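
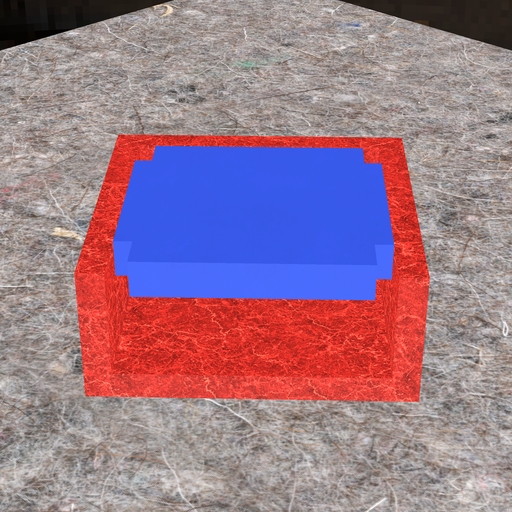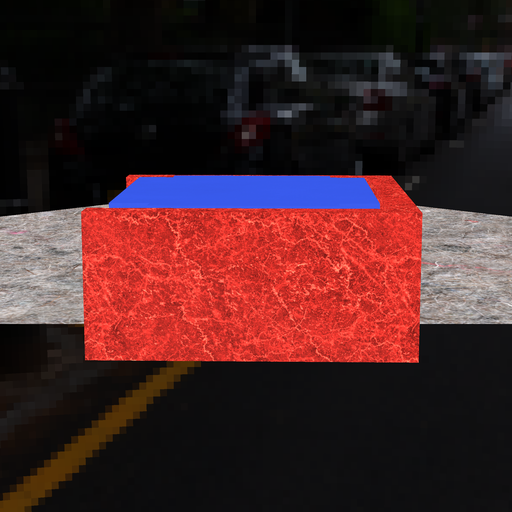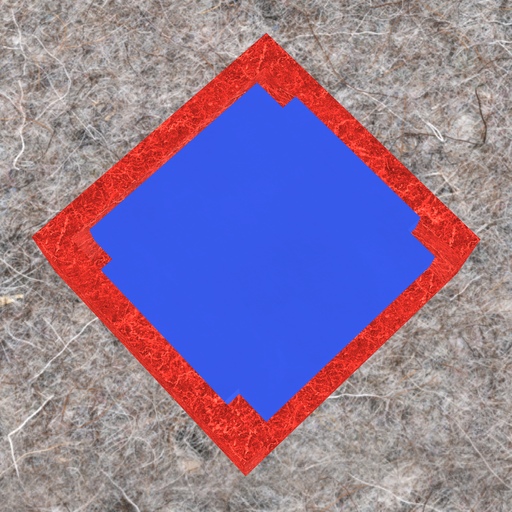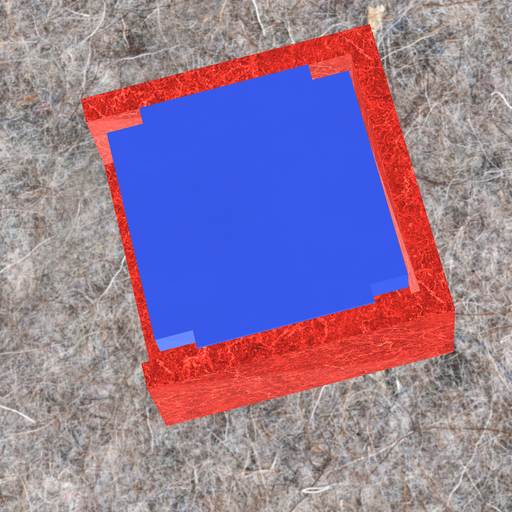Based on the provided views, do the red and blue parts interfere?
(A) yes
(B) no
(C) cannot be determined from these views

(B) no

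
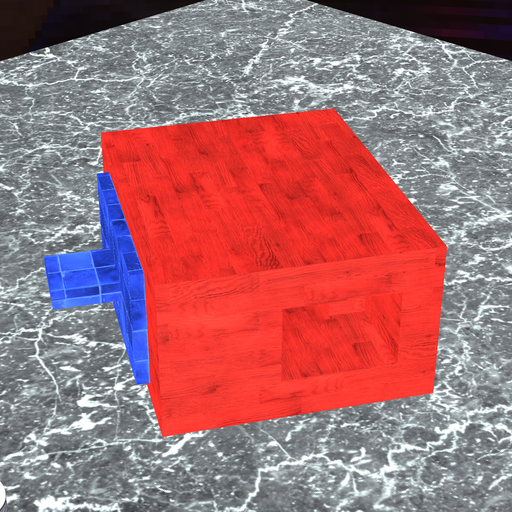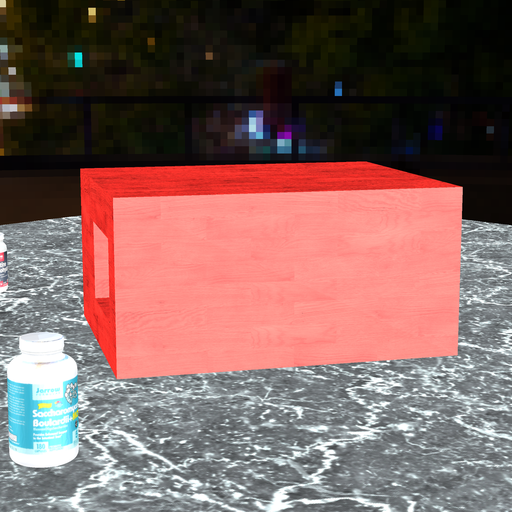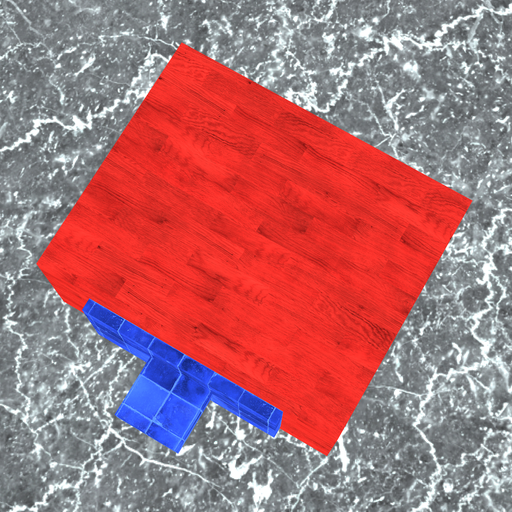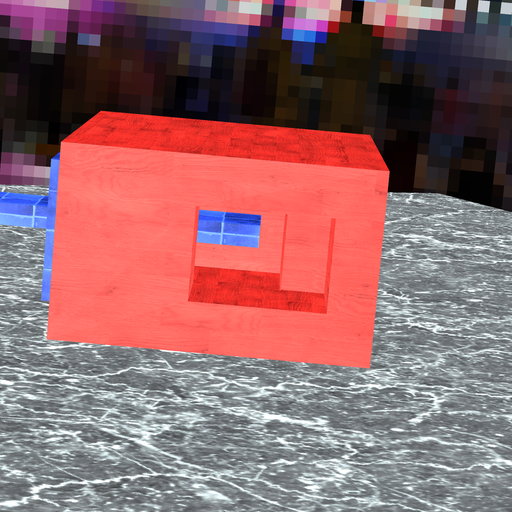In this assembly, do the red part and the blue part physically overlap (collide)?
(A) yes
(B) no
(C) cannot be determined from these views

(B) no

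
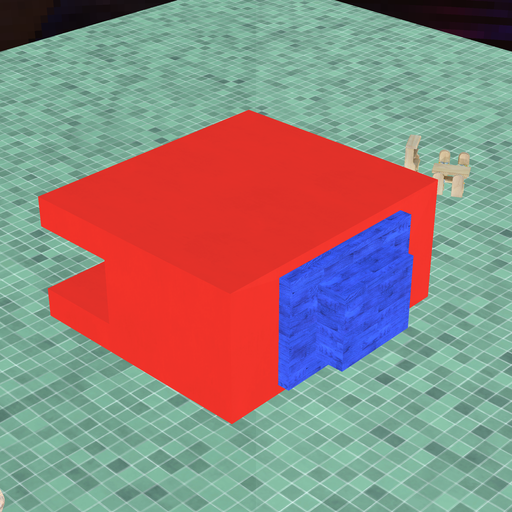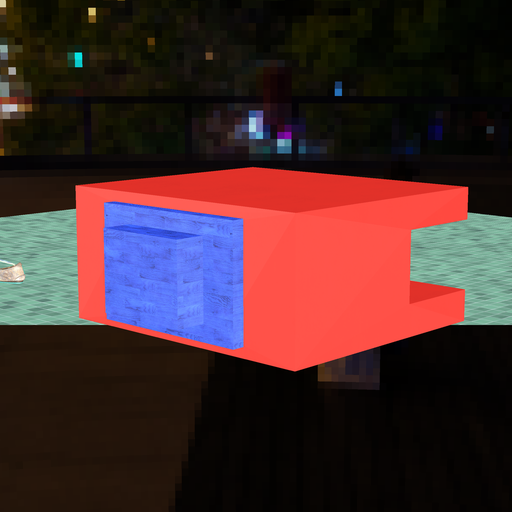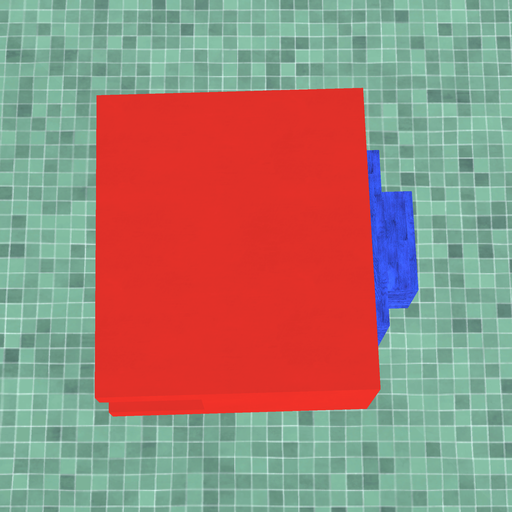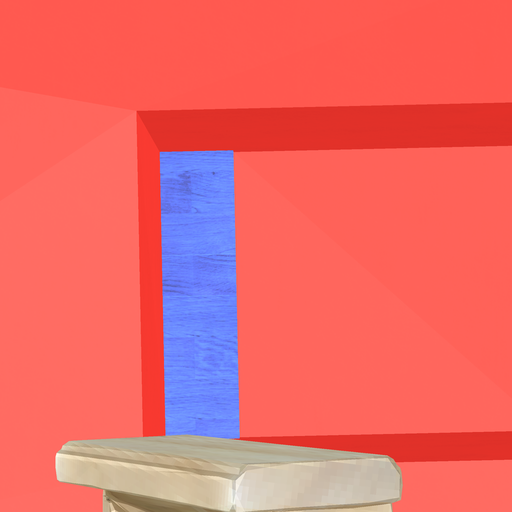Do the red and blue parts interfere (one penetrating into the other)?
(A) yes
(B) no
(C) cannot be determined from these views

(A) yes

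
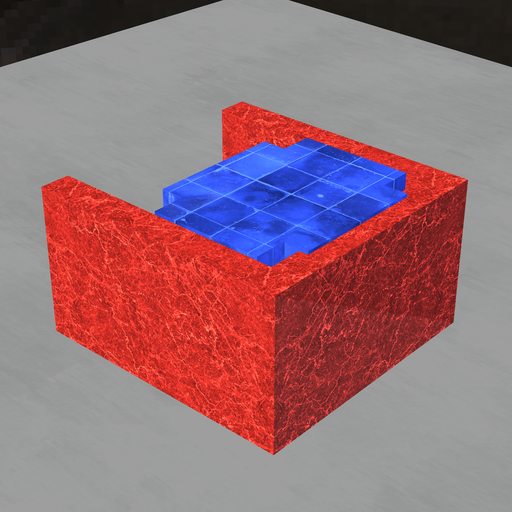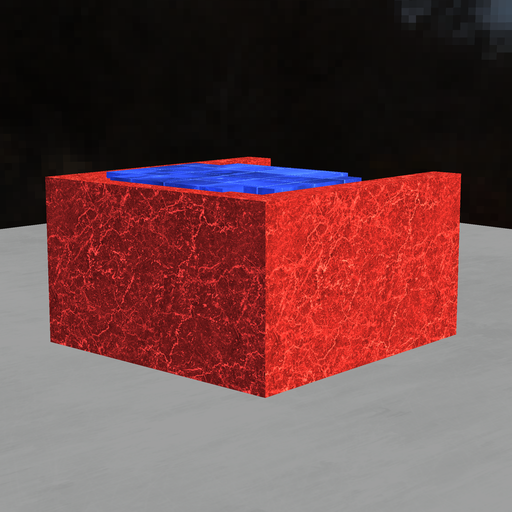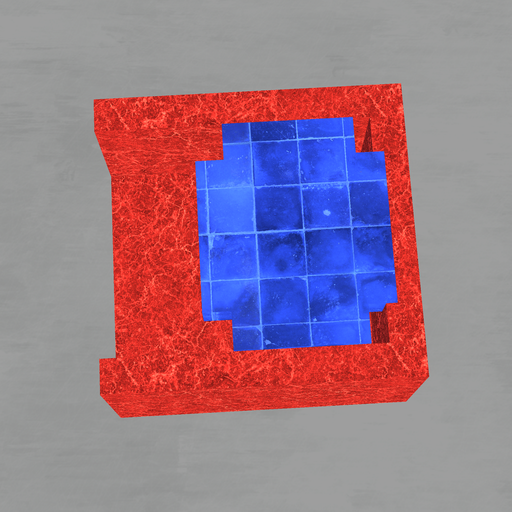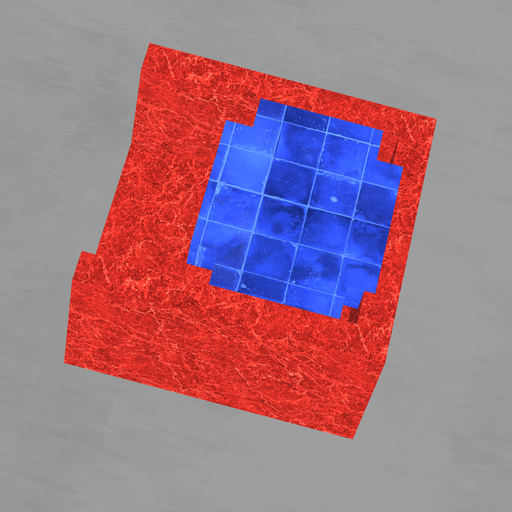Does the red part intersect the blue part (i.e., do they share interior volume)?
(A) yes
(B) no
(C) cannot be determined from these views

(A) yes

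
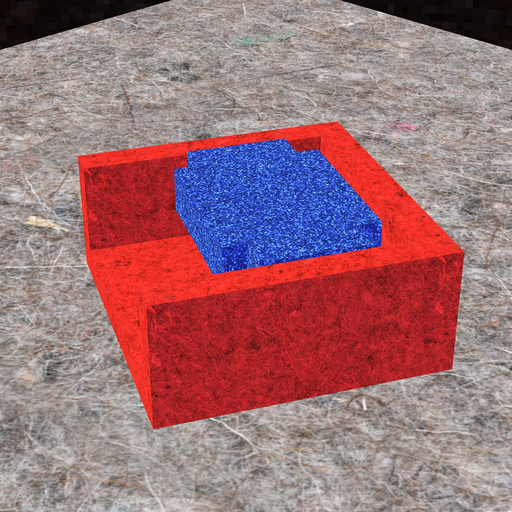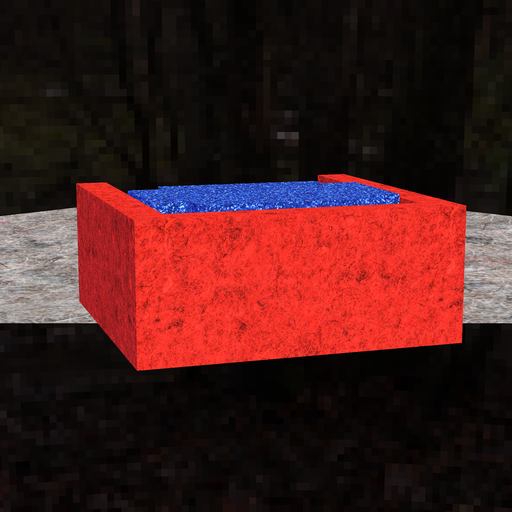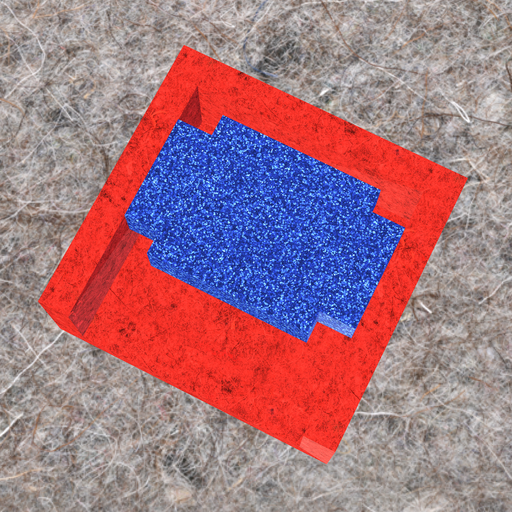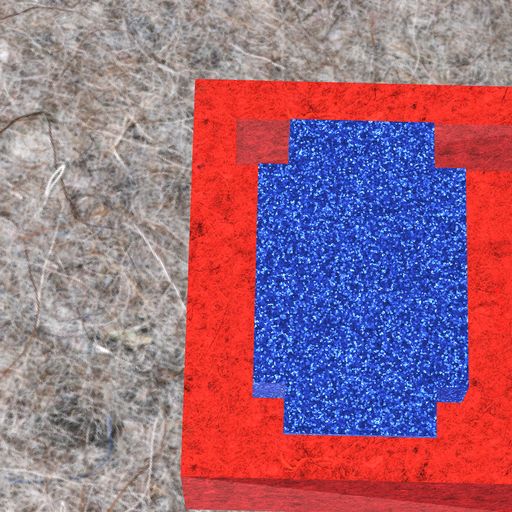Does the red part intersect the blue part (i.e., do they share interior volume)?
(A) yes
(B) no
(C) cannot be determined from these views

(B) no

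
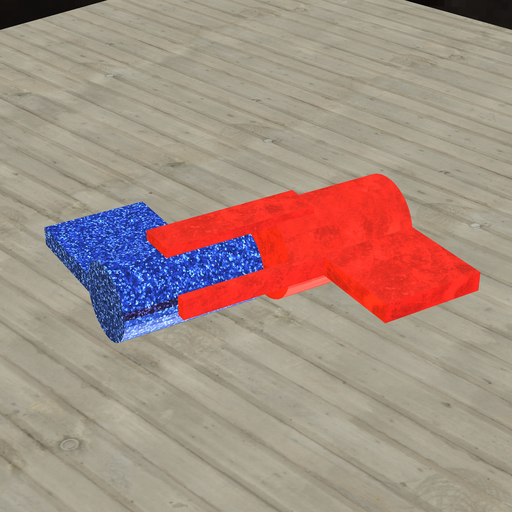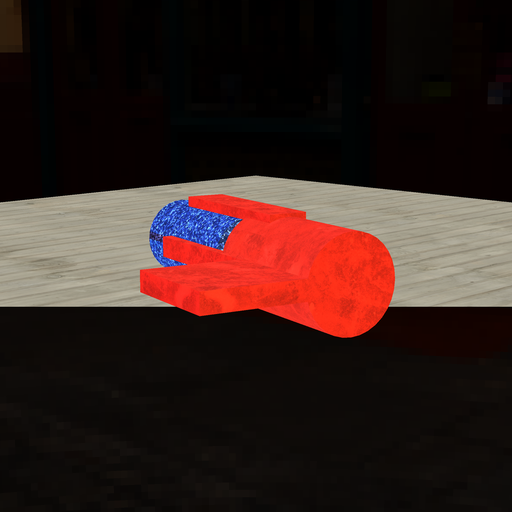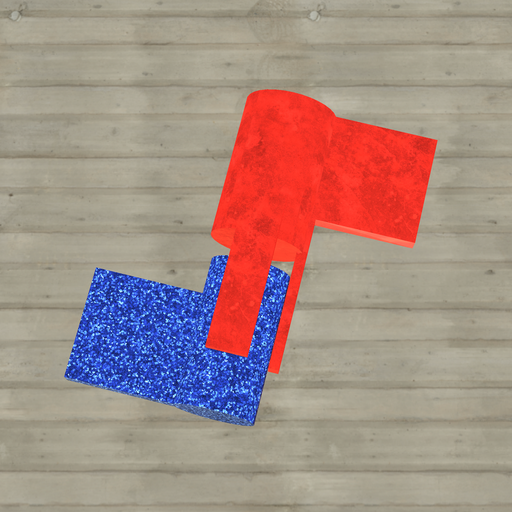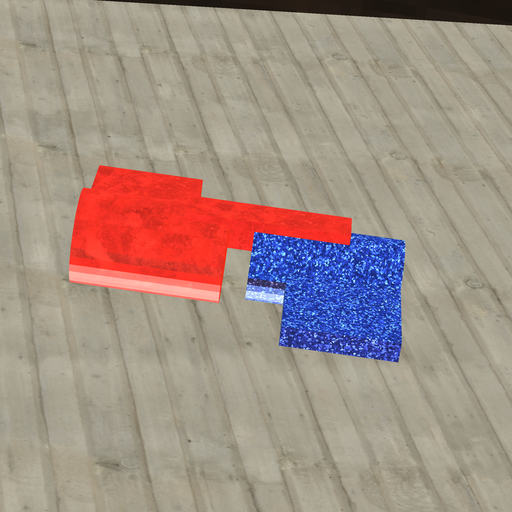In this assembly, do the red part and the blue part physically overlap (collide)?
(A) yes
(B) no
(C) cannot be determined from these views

(B) no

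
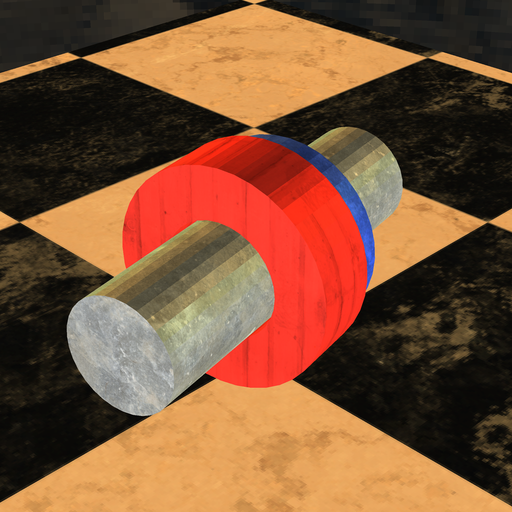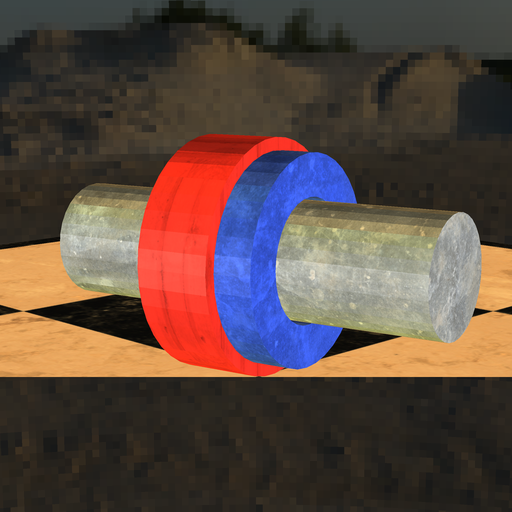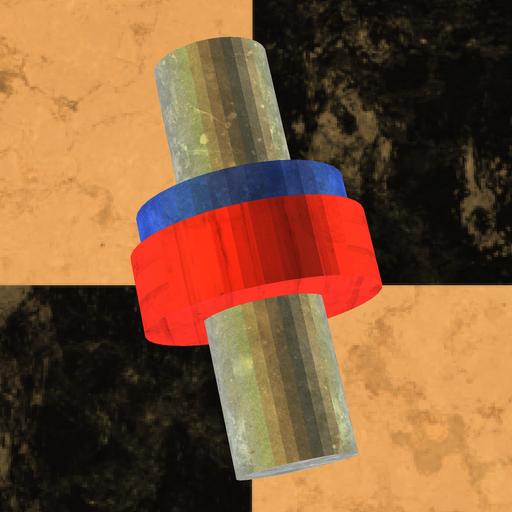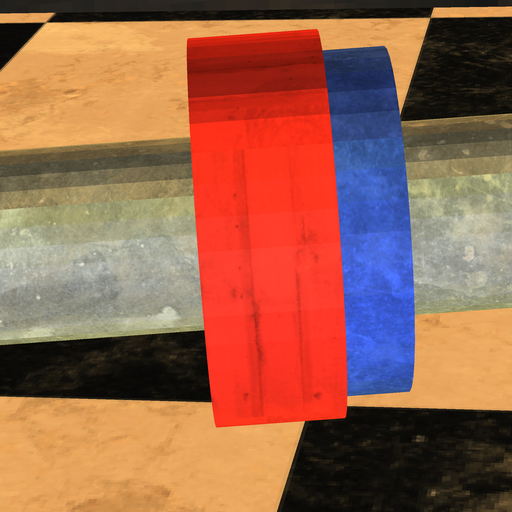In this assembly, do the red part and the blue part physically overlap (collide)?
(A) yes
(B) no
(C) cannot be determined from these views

(A) yes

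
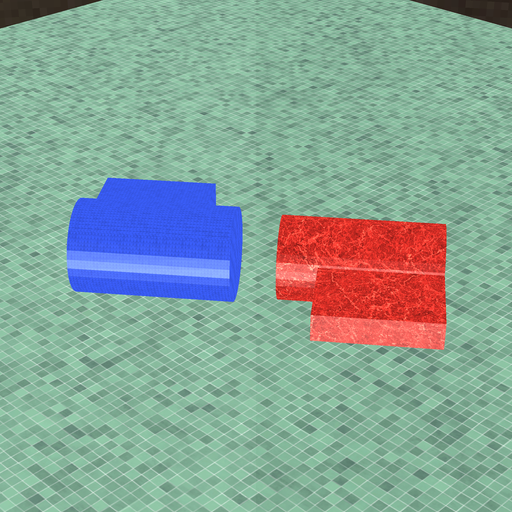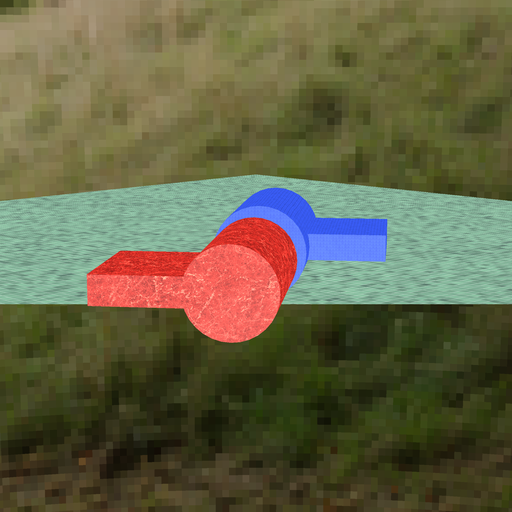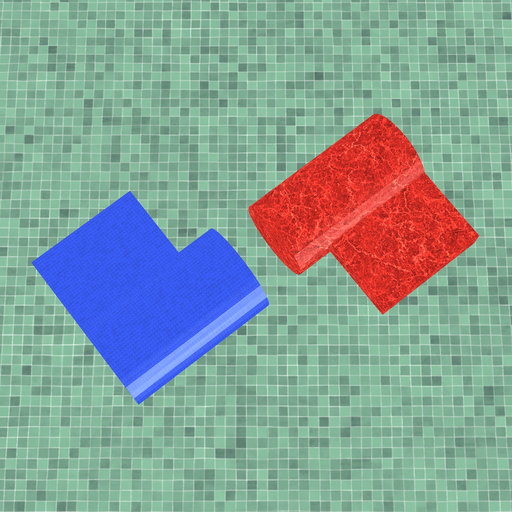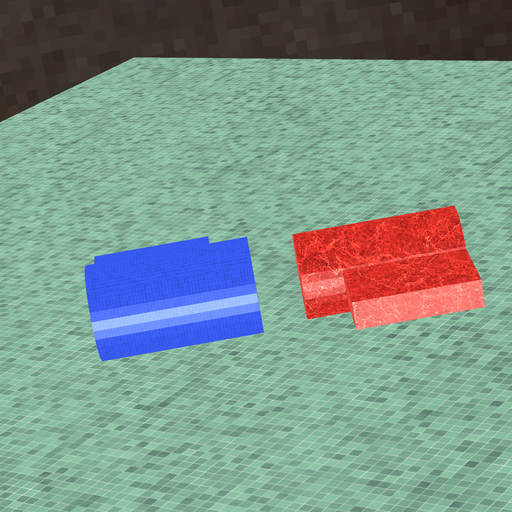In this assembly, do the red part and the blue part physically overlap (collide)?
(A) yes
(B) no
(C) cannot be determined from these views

(B) no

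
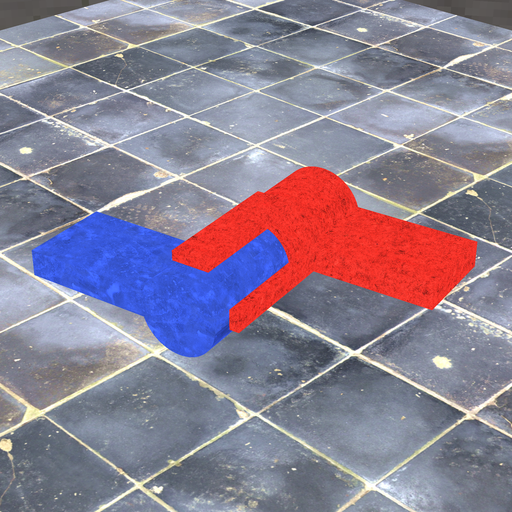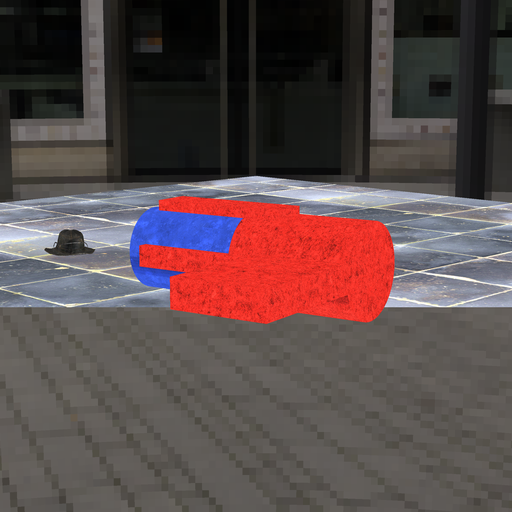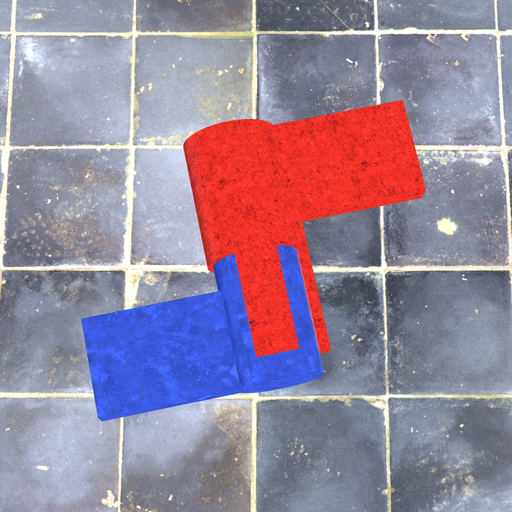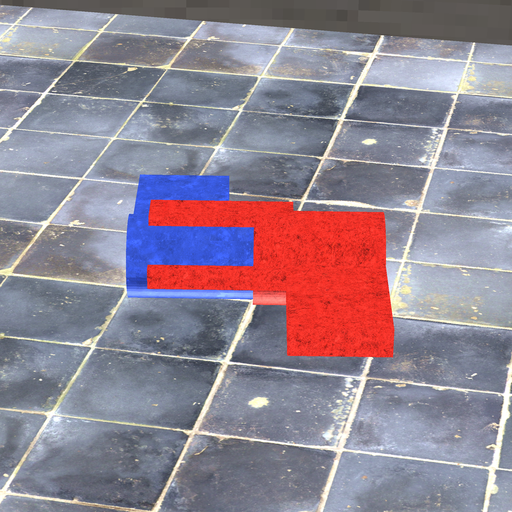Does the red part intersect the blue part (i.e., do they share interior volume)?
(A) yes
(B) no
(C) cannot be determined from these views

(A) yes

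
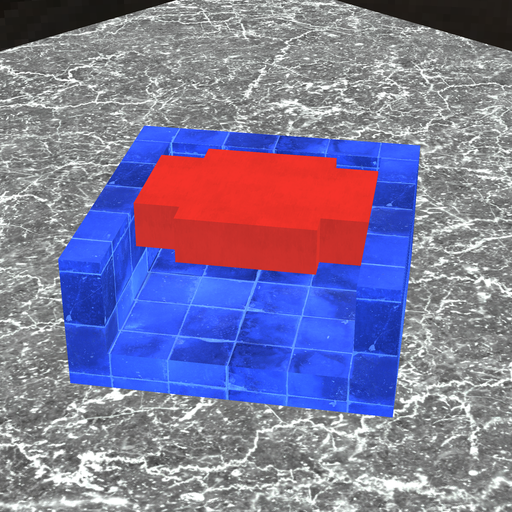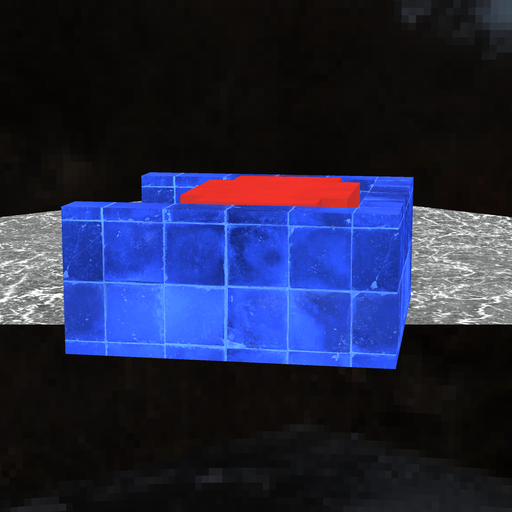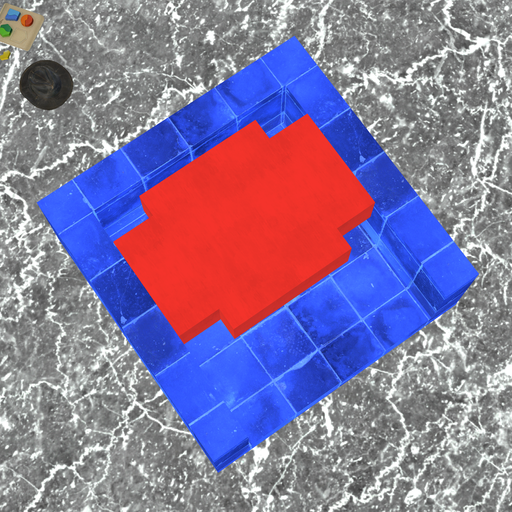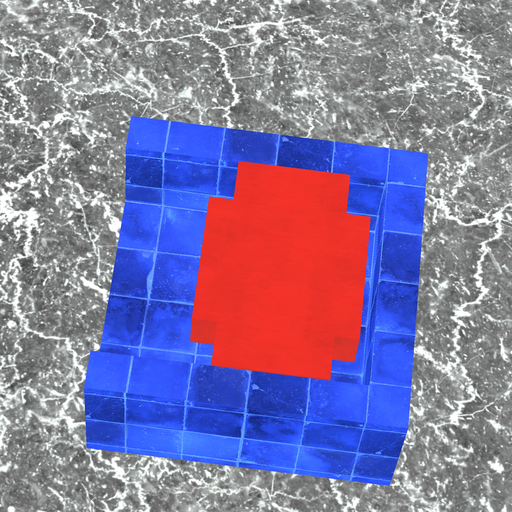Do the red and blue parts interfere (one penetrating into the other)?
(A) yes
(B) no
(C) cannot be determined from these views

(B) no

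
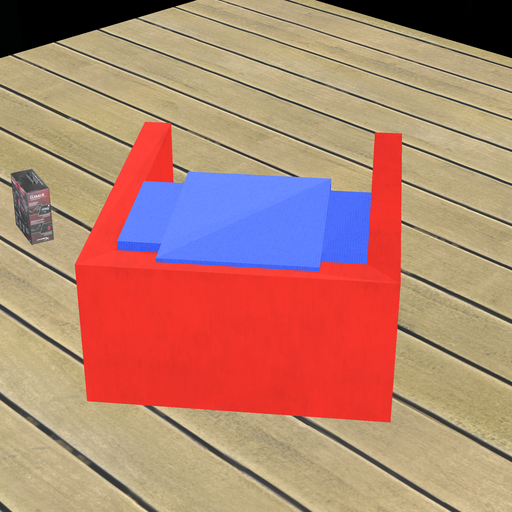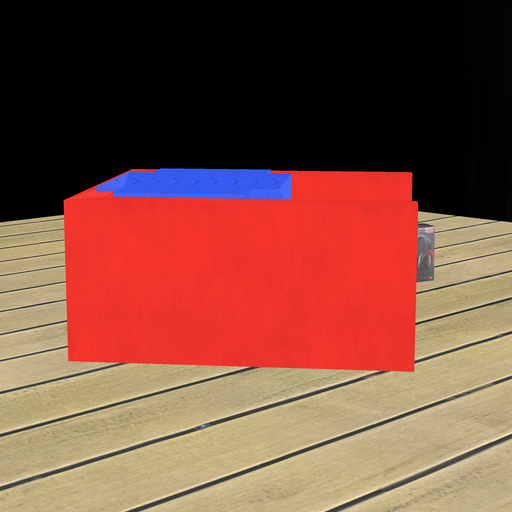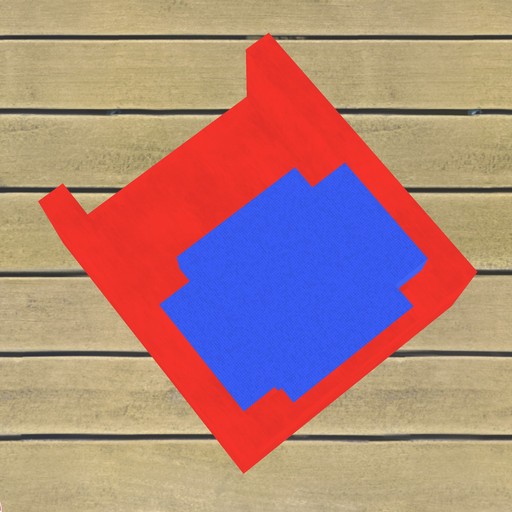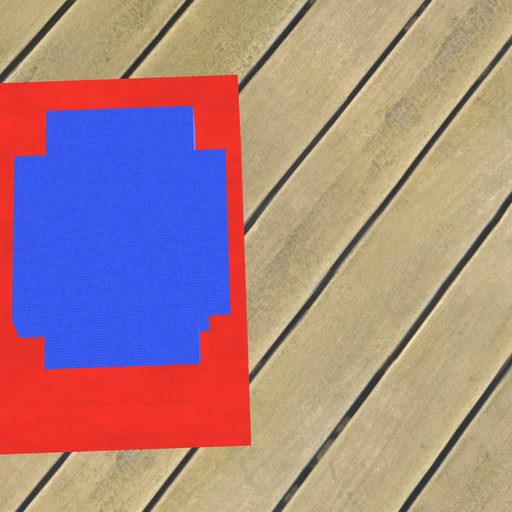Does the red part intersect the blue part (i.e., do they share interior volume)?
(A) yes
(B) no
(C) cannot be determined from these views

(A) yes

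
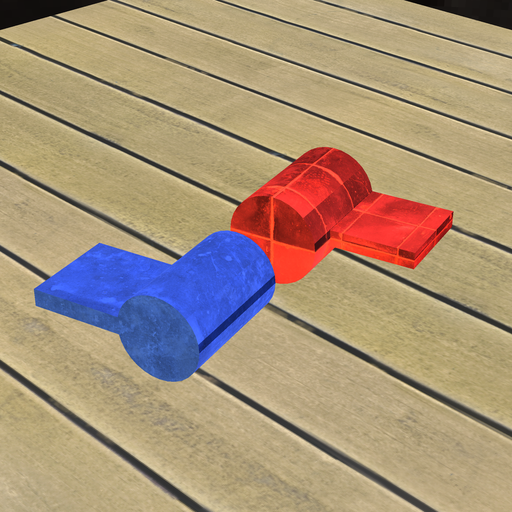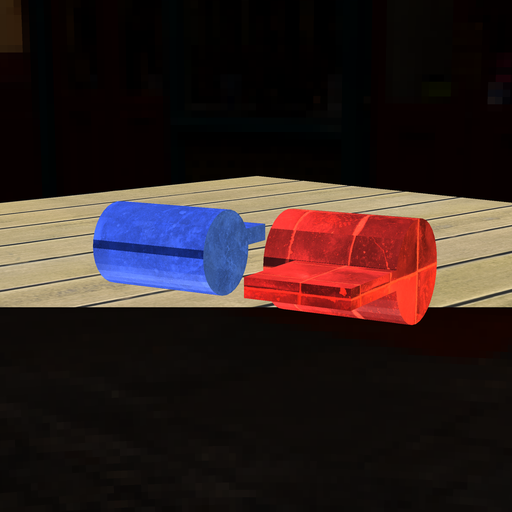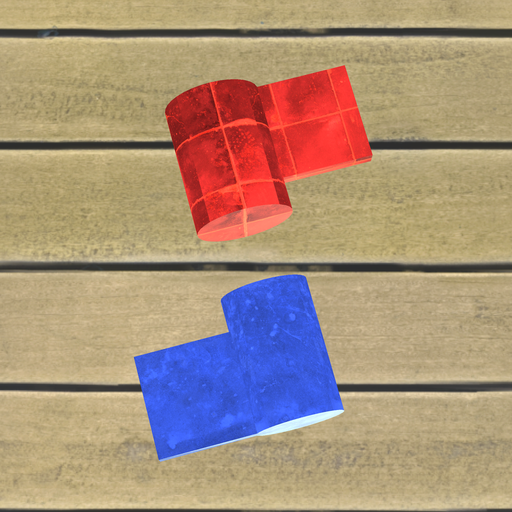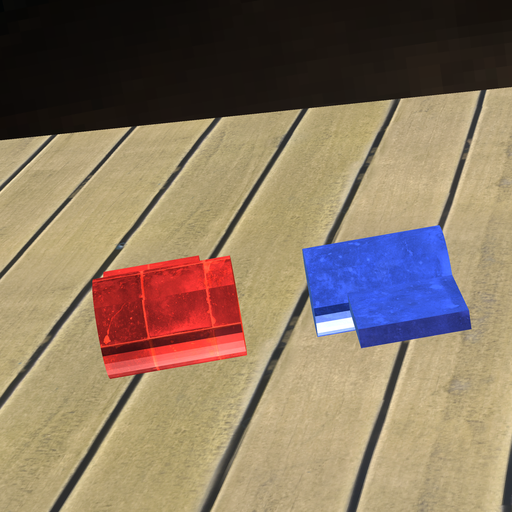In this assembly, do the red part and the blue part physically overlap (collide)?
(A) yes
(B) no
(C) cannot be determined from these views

(B) no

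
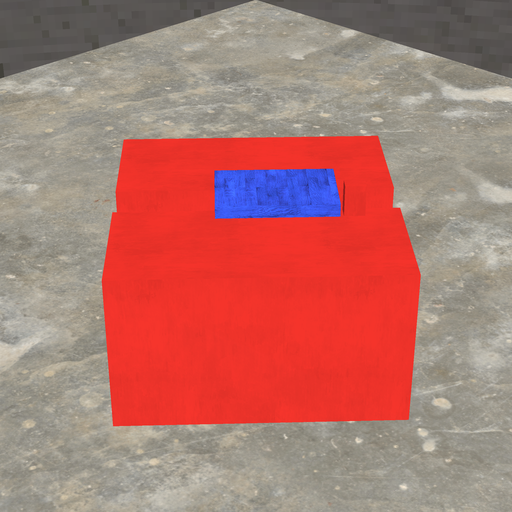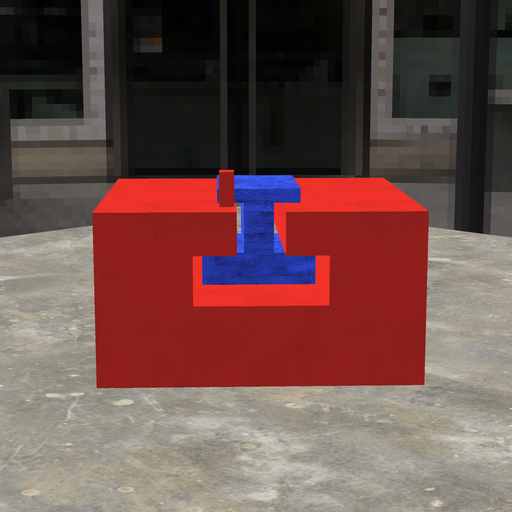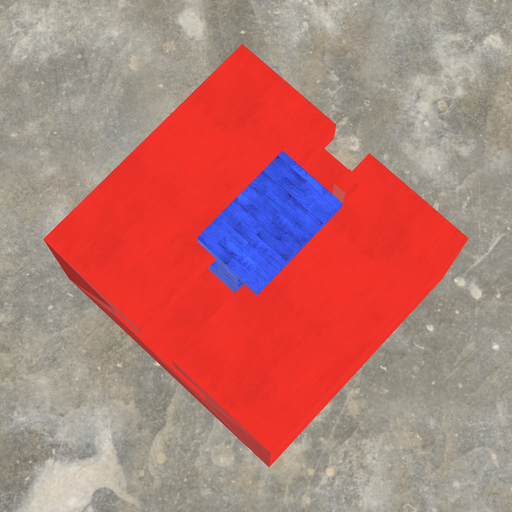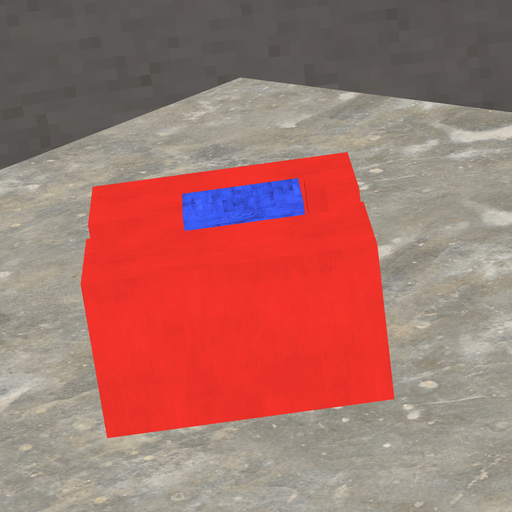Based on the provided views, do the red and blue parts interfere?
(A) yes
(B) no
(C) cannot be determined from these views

(B) no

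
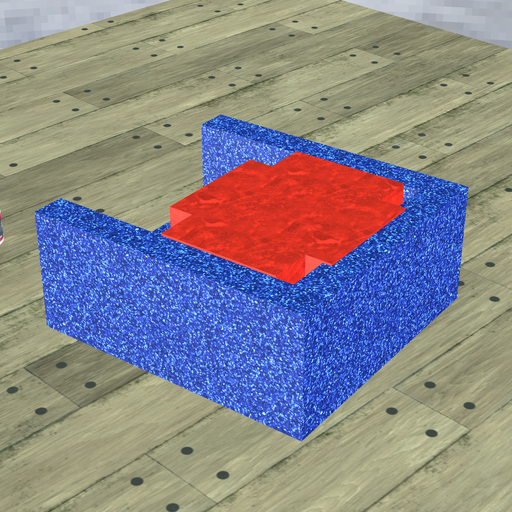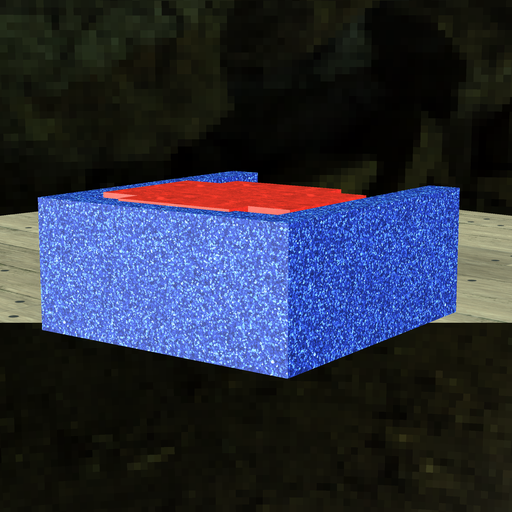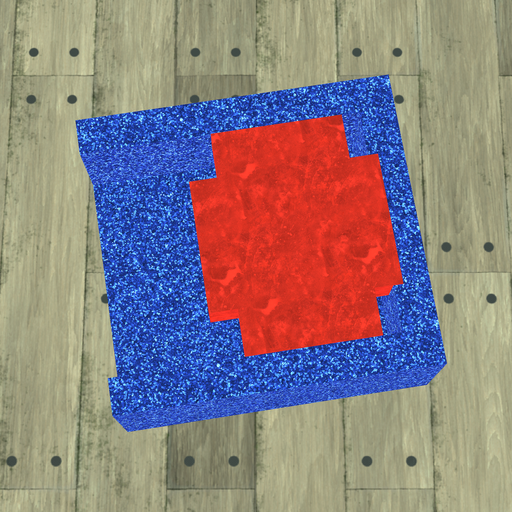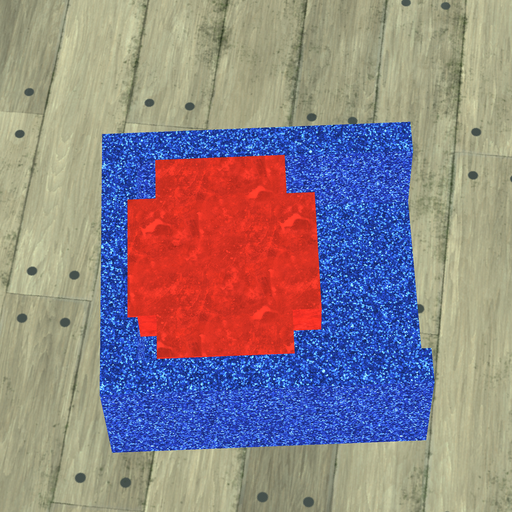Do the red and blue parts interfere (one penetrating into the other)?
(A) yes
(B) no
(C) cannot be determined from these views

(A) yes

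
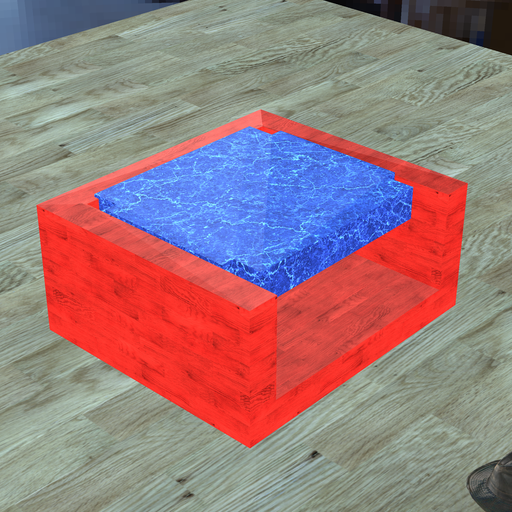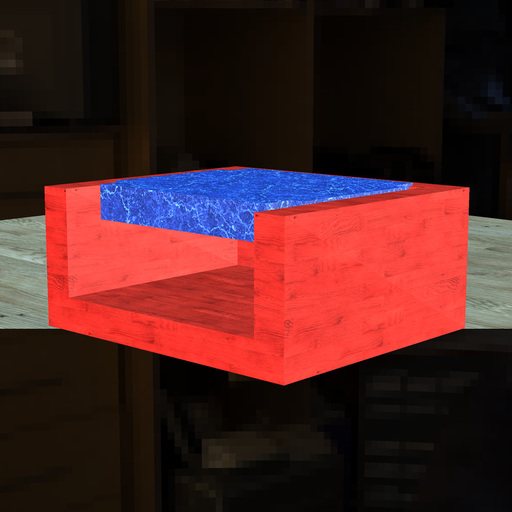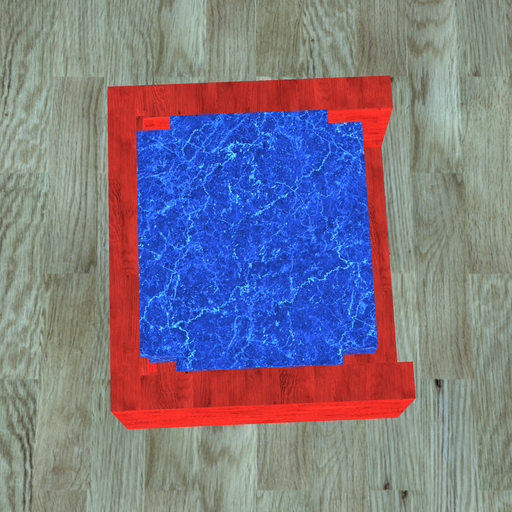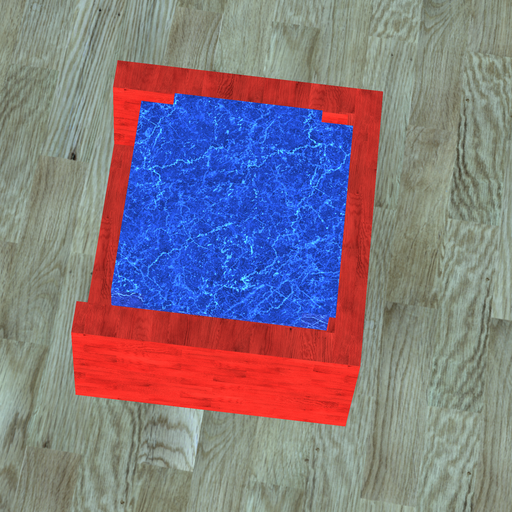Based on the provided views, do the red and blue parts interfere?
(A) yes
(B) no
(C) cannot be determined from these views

(A) yes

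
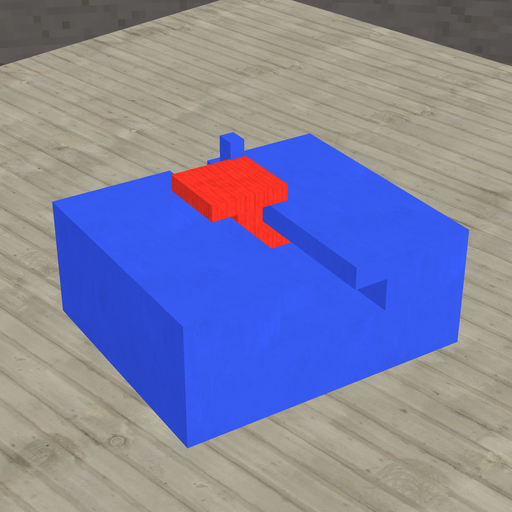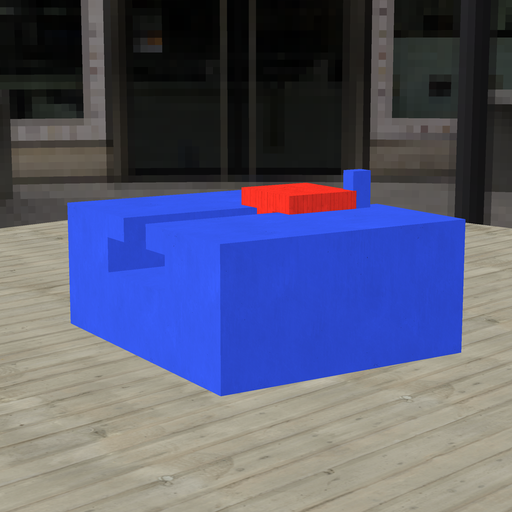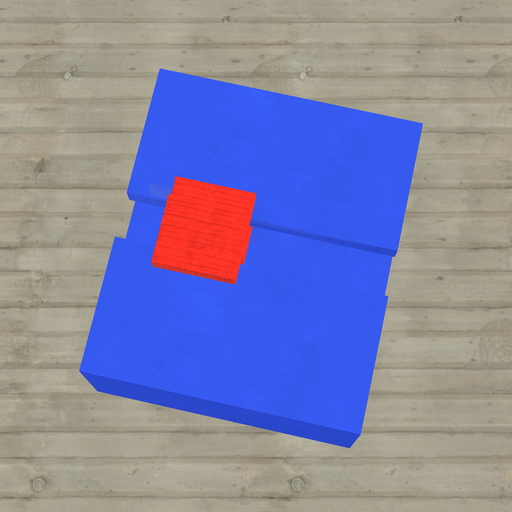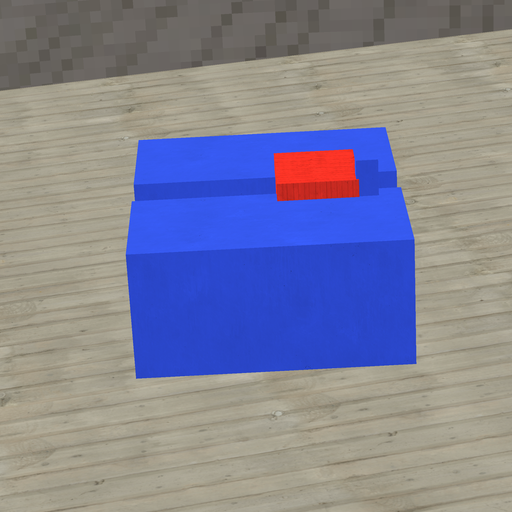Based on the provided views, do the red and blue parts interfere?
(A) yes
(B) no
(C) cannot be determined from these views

(A) yes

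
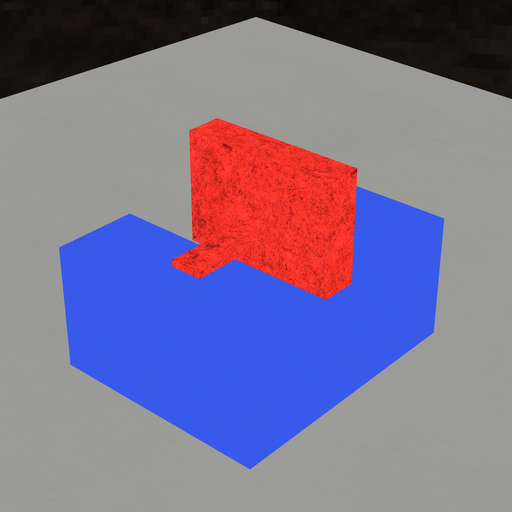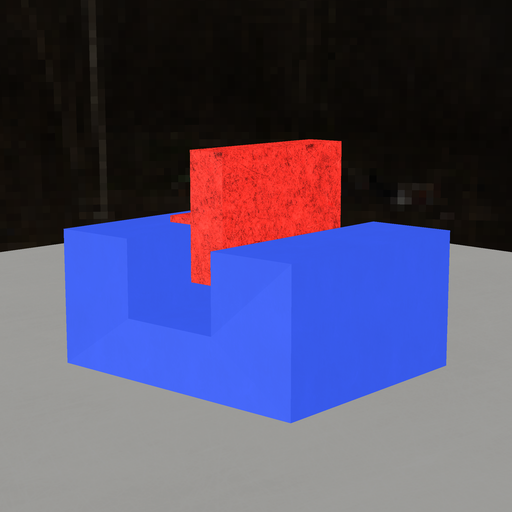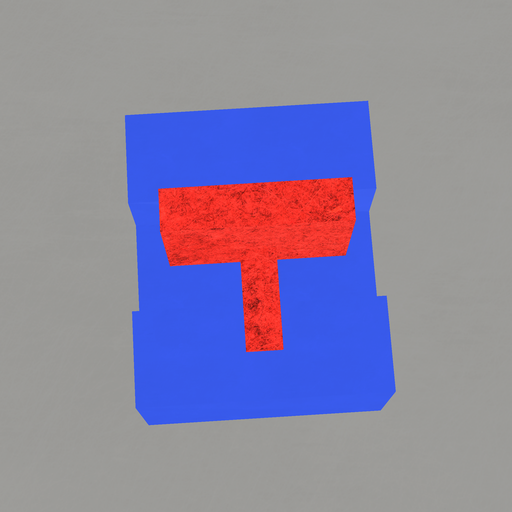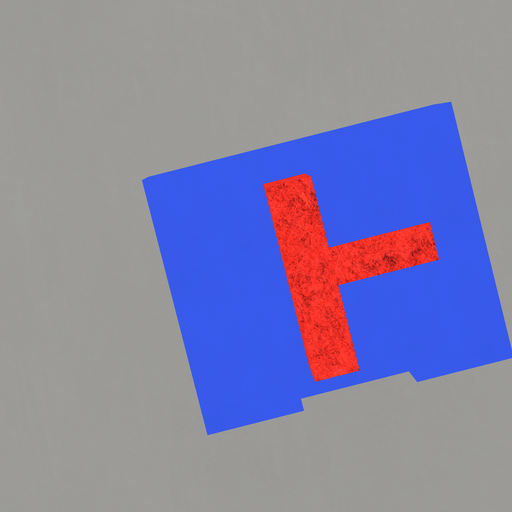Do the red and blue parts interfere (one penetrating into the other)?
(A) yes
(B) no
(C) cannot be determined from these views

(B) no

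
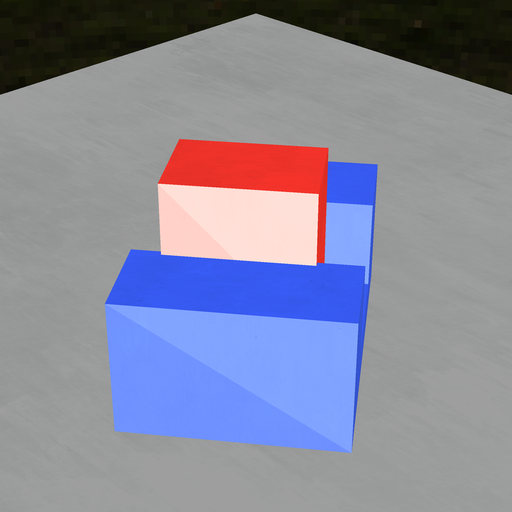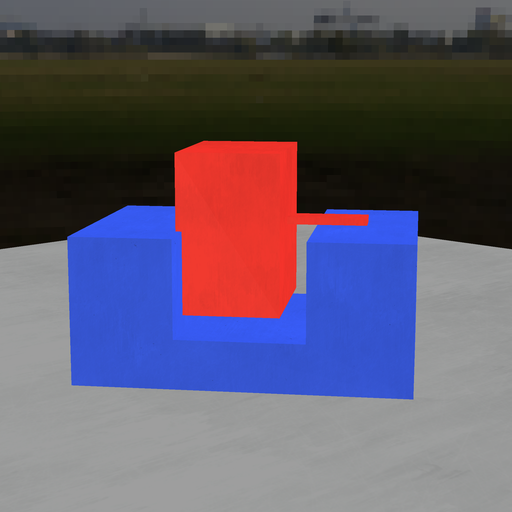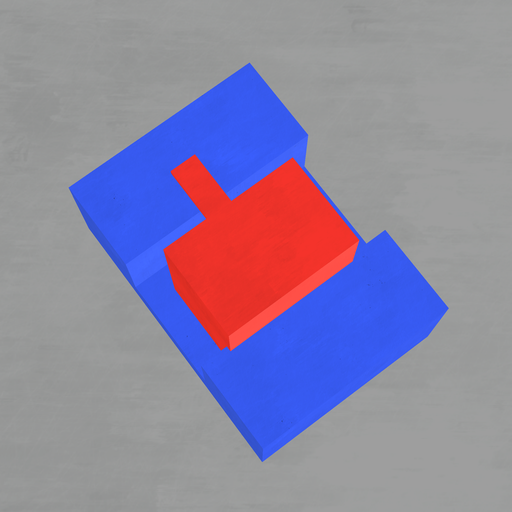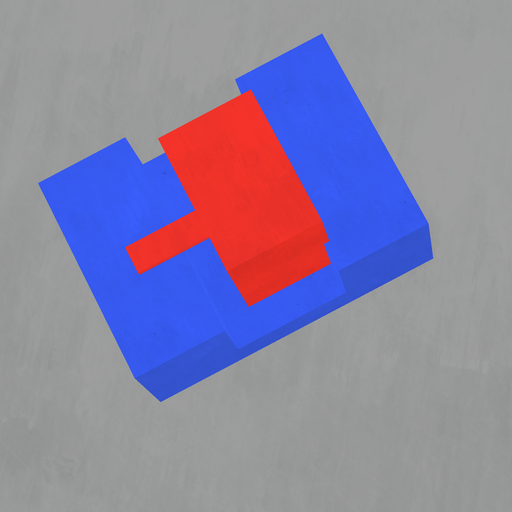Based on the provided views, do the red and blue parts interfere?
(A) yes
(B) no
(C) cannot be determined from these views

(A) yes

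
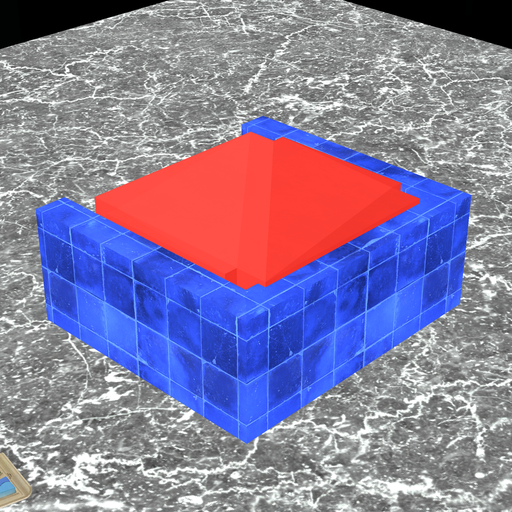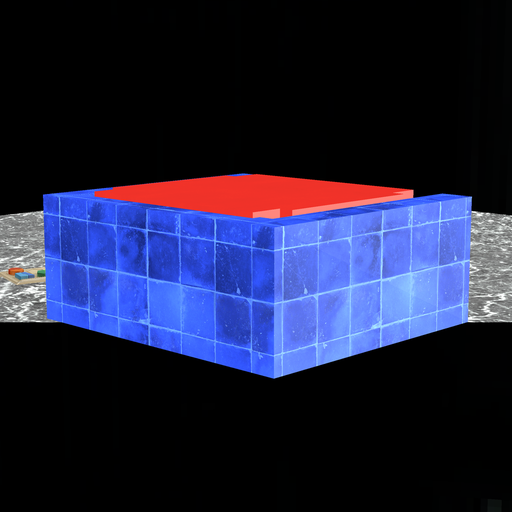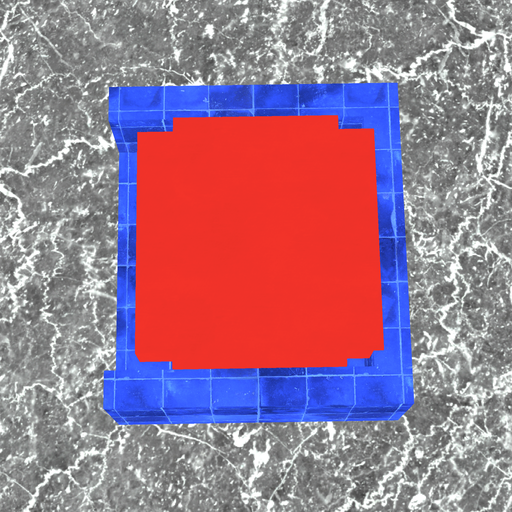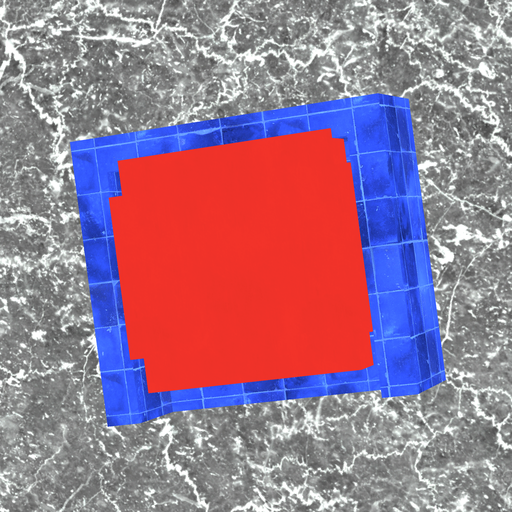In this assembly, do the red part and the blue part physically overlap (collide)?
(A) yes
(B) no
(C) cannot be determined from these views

(A) yes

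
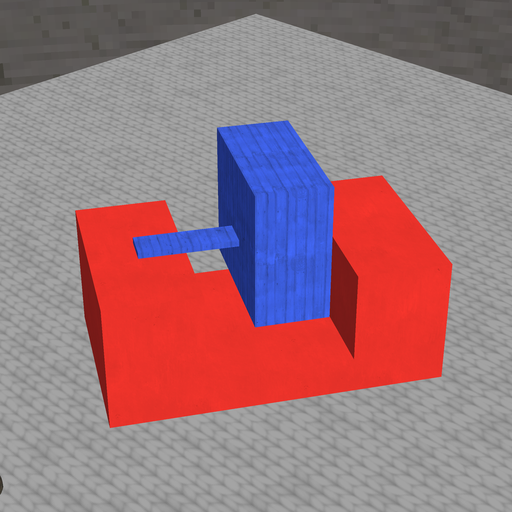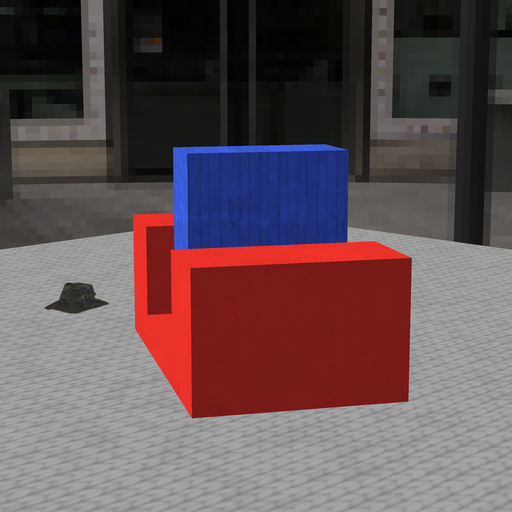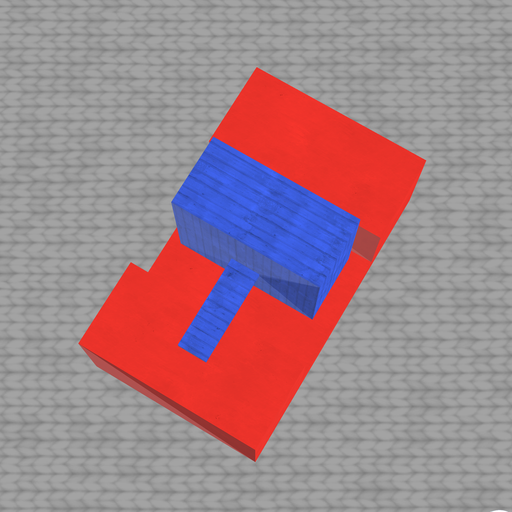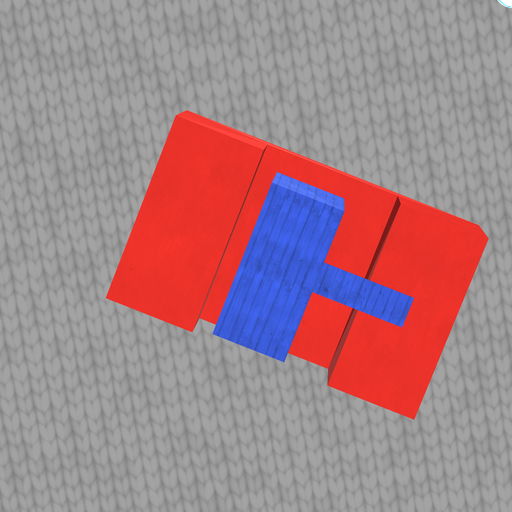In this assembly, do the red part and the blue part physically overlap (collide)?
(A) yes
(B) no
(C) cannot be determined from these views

(B) no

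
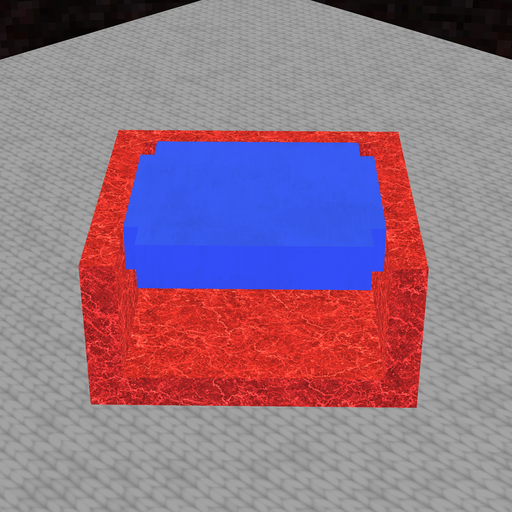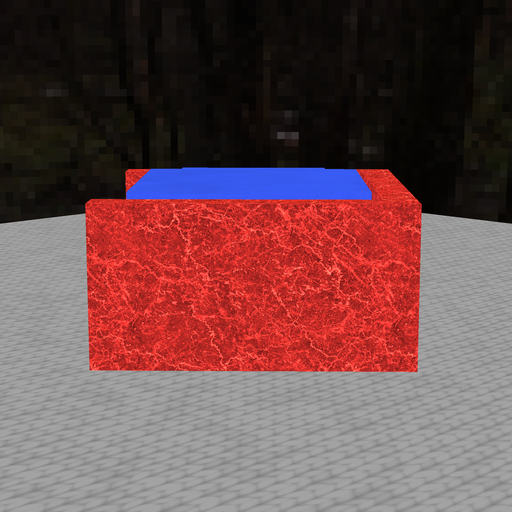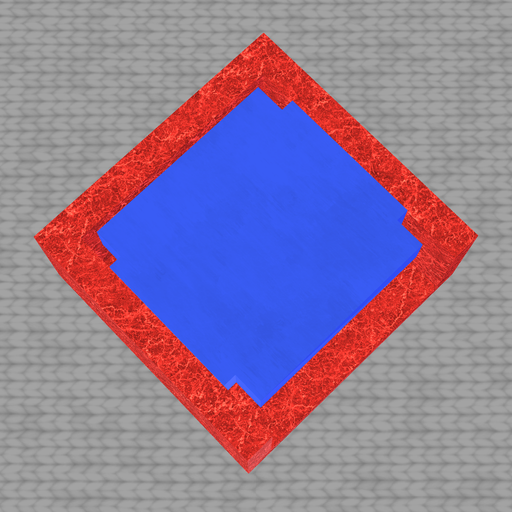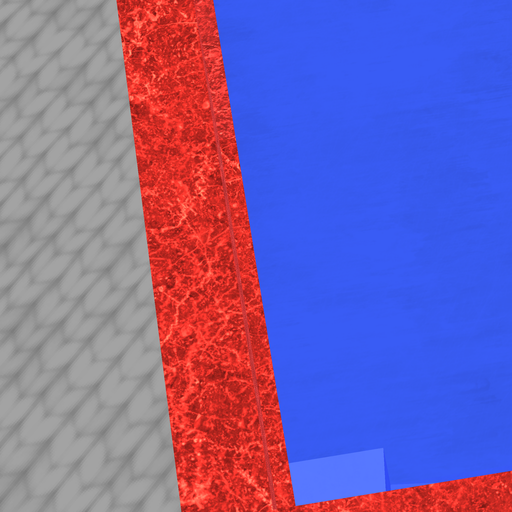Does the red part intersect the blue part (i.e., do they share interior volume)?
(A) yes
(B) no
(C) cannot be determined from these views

(B) no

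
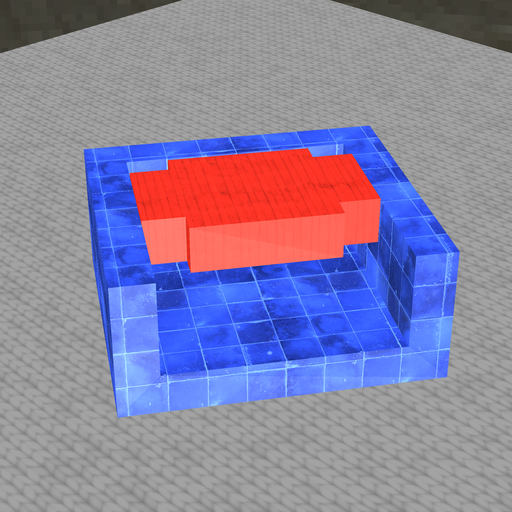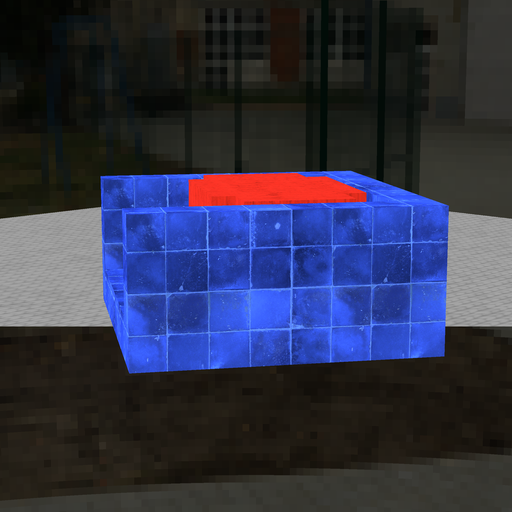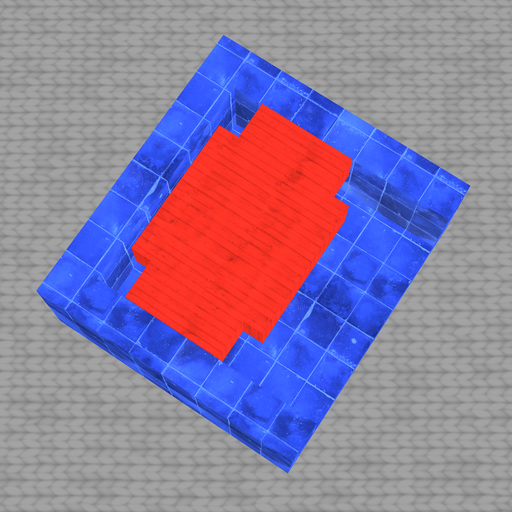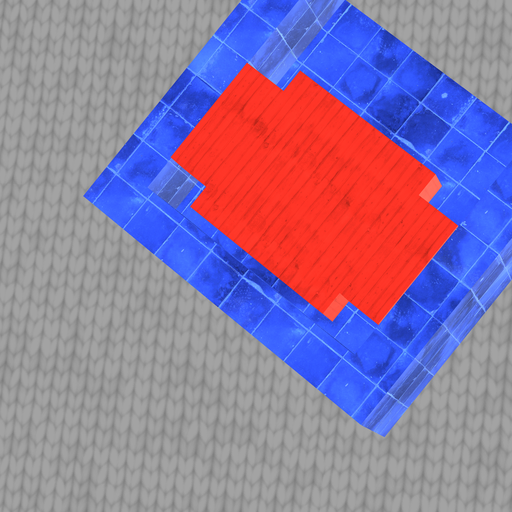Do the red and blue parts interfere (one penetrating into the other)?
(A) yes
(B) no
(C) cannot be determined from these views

(B) no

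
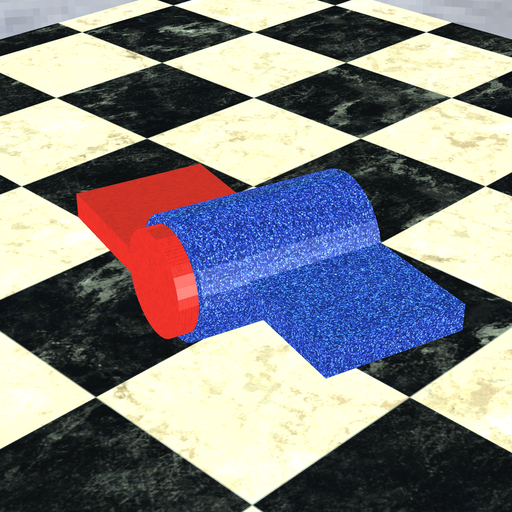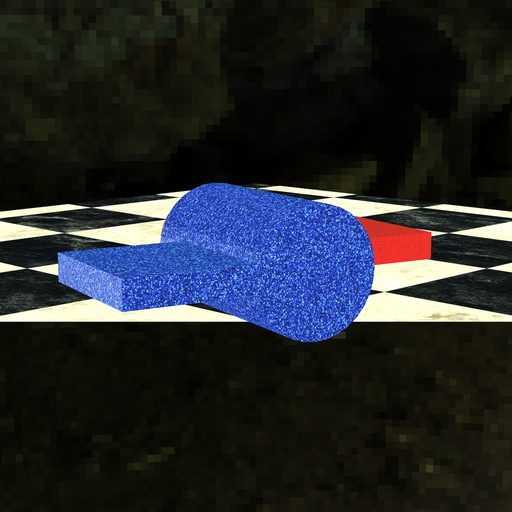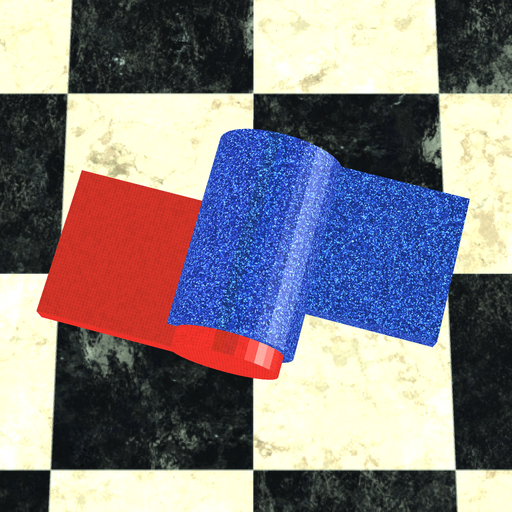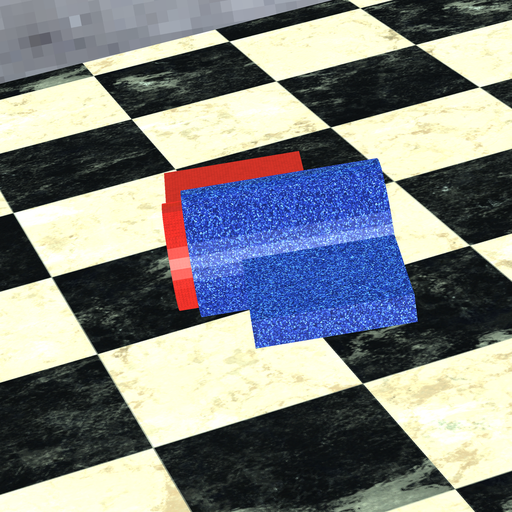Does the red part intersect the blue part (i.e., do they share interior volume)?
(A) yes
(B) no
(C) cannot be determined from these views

(A) yes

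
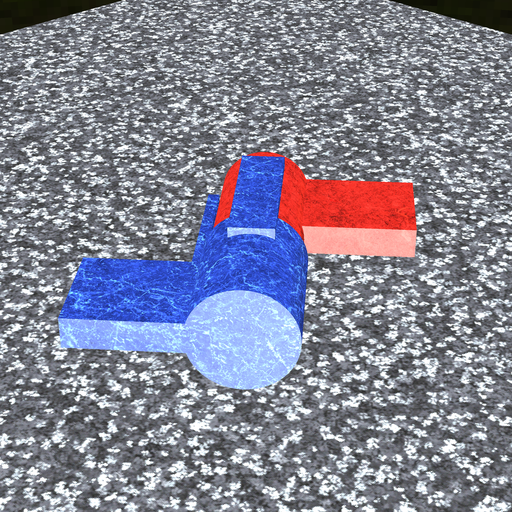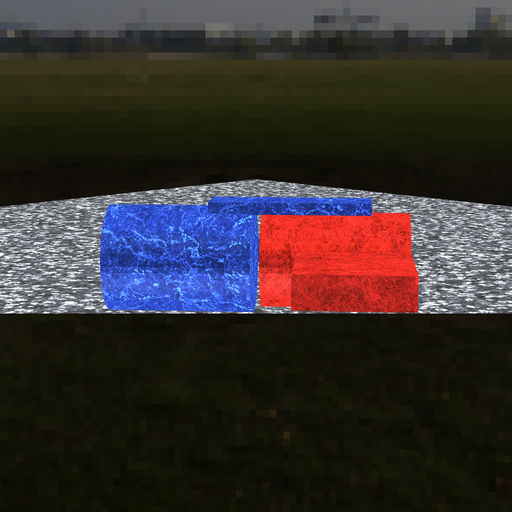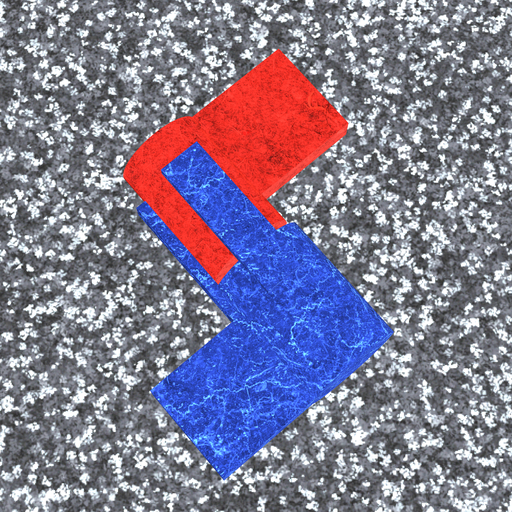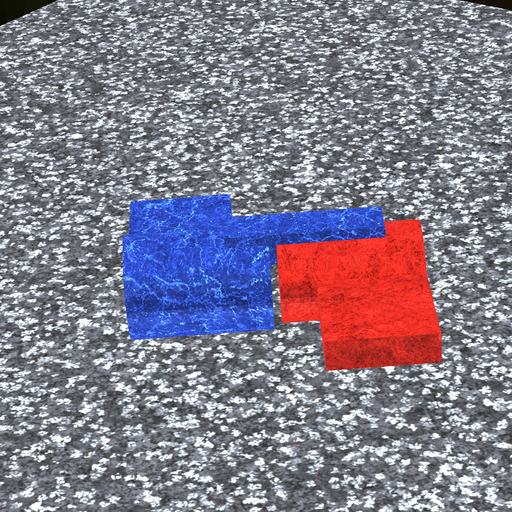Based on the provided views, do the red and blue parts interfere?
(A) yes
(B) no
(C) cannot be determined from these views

(B) no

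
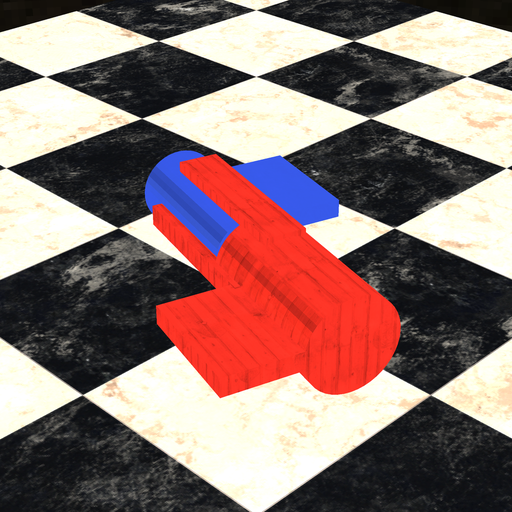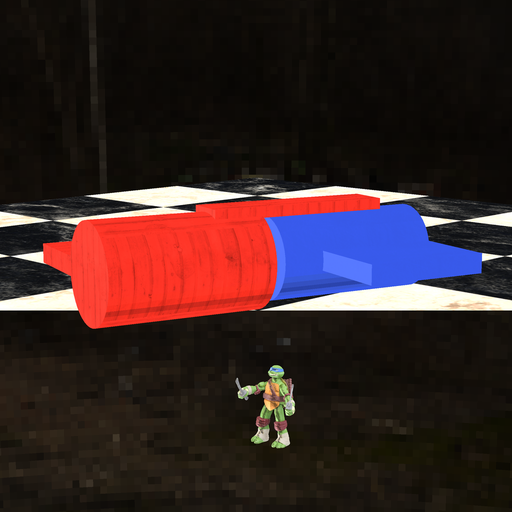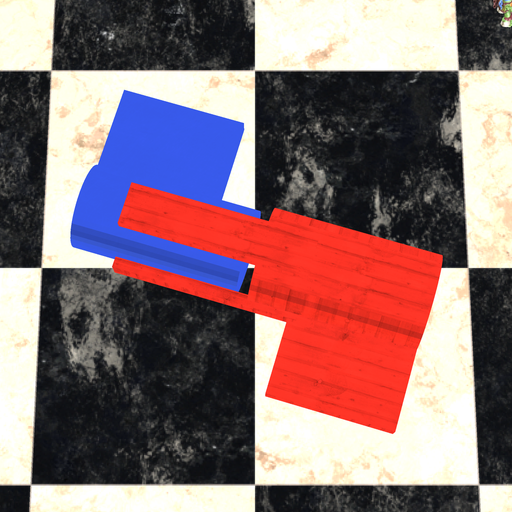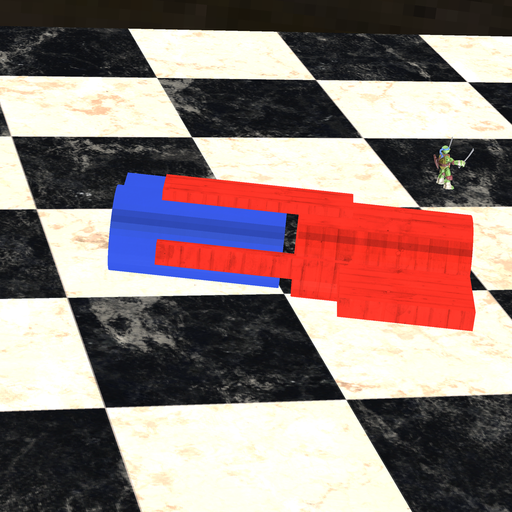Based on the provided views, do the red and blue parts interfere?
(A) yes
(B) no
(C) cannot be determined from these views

(B) no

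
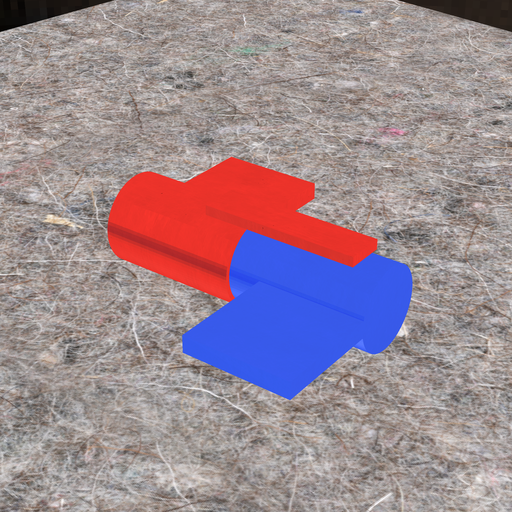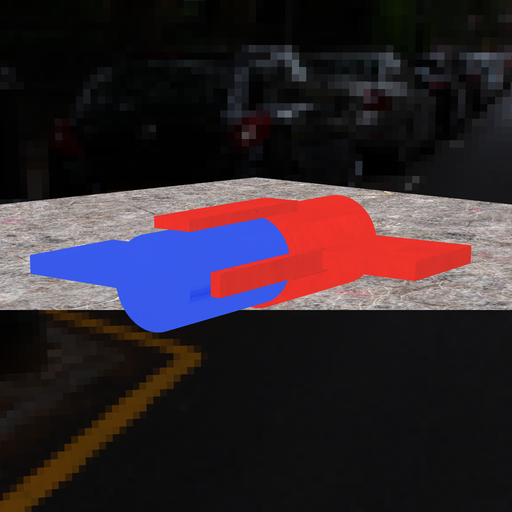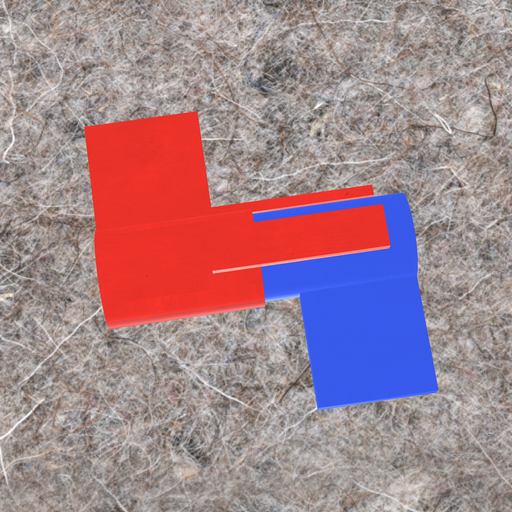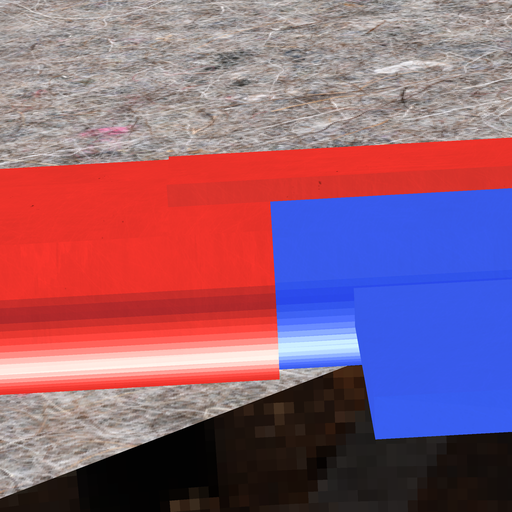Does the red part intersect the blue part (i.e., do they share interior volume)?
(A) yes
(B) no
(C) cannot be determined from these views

(A) yes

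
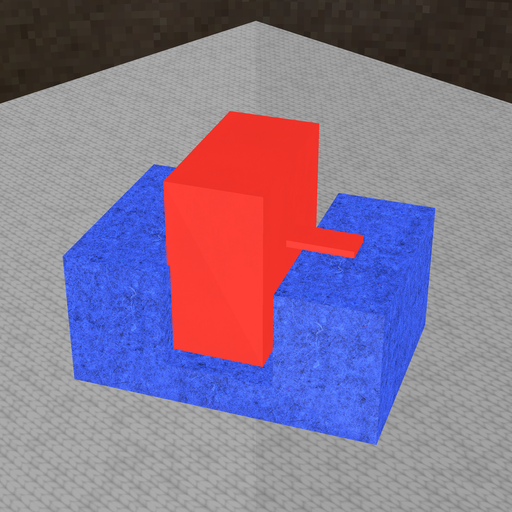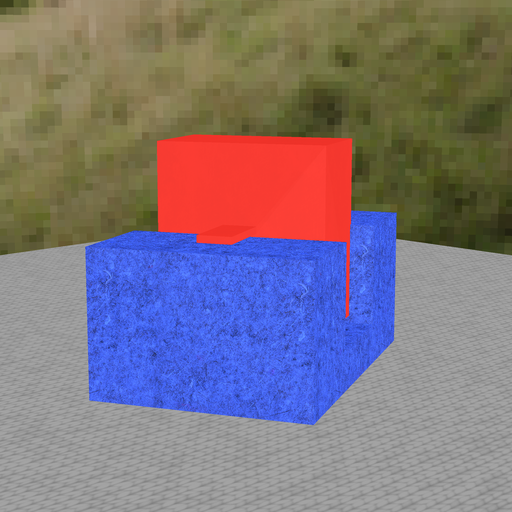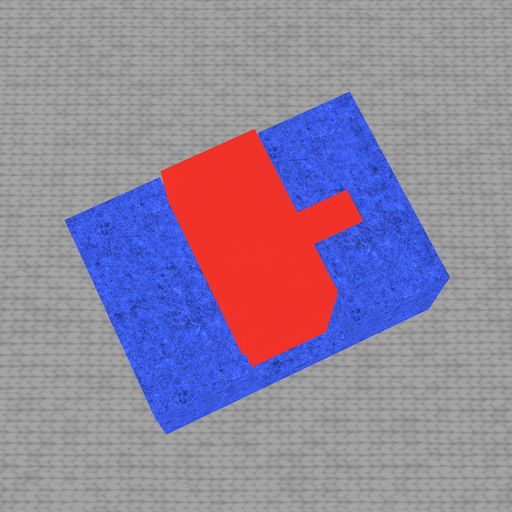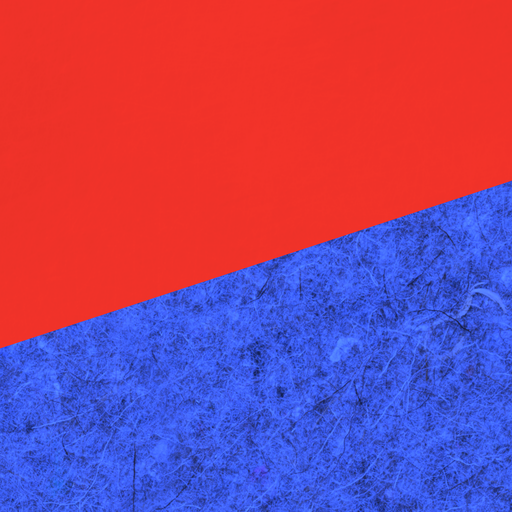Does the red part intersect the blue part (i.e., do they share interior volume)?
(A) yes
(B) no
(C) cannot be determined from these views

(A) yes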